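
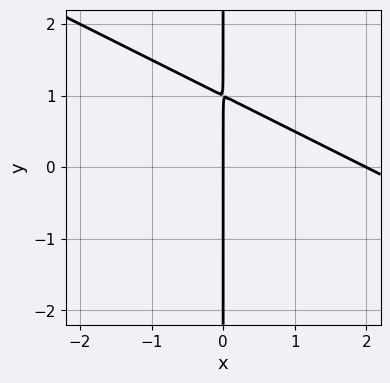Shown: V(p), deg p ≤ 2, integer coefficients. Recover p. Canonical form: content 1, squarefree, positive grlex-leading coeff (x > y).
x^2 + 2*x*y - 2*x

(a) deg p = 2. A generic line meets the curve in up to 2 points.
(b) Against the integer gridlines: the visible y-axis segment lies entirely on the curve; among the integer gridlines, it crosses the x-axis at x ∈ {0, 2}.
(c) Putting this together gives p.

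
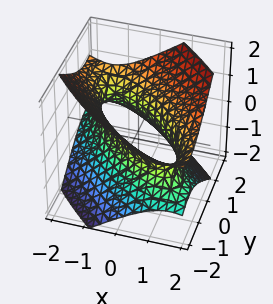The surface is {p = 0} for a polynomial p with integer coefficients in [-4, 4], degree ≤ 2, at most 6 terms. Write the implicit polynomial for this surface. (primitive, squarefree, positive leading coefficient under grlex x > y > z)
deg p = 2. A generic line meets the surface in up to 2 points.
Against the integer gridlines: it misses every integer gridline on the z-axis; among the integer gridlines, it crosses the y-axis at y ∈ {-1, 1}; the x-axis gridline crossings are at x ∈ {-1, 1}.
Matching integer coefficients to the picture gives p.

2*x^2 + 3*x*y + 2*y^2 - 3*z^2 - 2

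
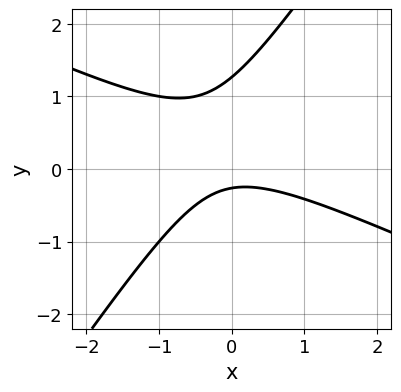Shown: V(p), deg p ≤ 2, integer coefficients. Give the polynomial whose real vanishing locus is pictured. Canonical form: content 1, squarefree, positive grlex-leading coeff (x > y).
2*x^2 + 3*x*y - 3*y^2 + 3*y + 1

First, deg p = 2. The shape is more complex than any degree-1 curve.
Then, checking where it meets the axes: it misses every integer gridline on the x-axis.
Finally, solving for integer coefficients yields p as stated.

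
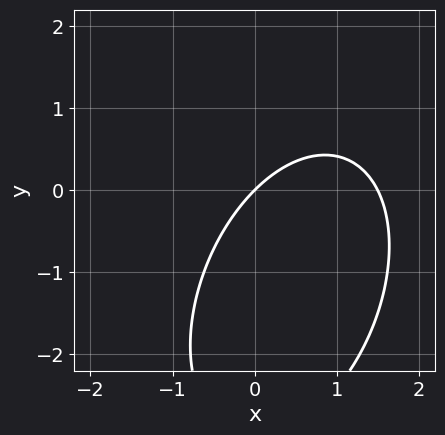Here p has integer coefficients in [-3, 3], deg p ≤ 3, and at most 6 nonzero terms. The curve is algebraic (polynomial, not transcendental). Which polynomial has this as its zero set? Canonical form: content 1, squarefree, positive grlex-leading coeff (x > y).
(a) Degree: no degree-1 curve has this shape, so deg p = 2.
(b) Against the integer gridlines: it meets the x-axis at x = 0 (among the integer gridlines); one y-axis crossing is at y = 0.
(c) These observations pin down the coefficients.

2*x^2 - x*y + y^2 - 3*x + 3*y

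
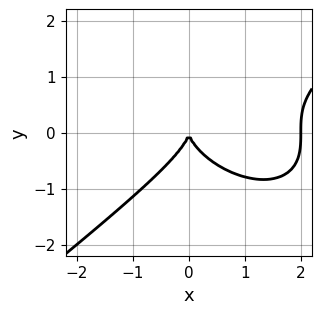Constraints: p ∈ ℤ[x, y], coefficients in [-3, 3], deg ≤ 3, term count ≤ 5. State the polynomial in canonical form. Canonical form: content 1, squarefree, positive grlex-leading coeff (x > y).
x^3 - 2*y^3 - 2*x^2

(a) Degree: no degree-2 curve has this shape, so deg p = 3.
(b) Checking where it meets the axes: the x-axis gridline crossings are at x ∈ {0, 2}; it crosses the y-axis at the gridline y = 0.
(c) The integer polynomial consistent with all of this is the stated p.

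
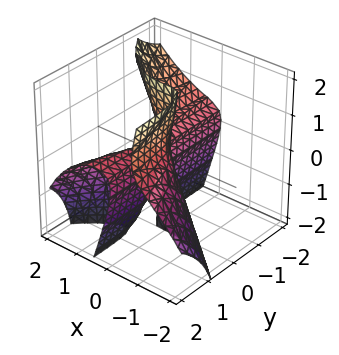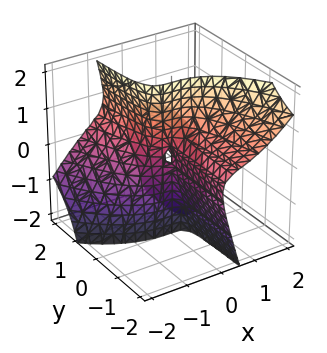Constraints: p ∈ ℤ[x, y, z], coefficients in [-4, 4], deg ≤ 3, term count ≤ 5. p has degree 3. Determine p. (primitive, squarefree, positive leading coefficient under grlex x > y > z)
2*x^3 + 3*x*y*z + y*z^2 - 2*x*y

First, the degree is 3 — the shape is more complex than any degree-2 surface.
Then, reading off the gridlines: the visible z-axis segment lies entirely on the surface; it meets the x-axis at x = 0 (among the integer gridlines); the visible y-axis segment lies entirely on the surface.
Finally, together with the visible shape, these determine p as stated.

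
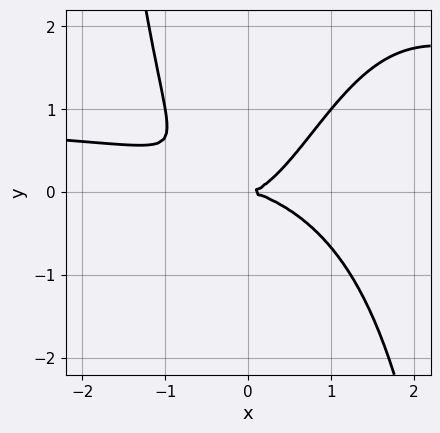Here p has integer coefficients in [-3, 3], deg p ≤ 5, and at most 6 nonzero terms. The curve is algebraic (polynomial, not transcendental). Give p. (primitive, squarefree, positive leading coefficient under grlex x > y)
The degree is 4 — the shape is more complex than any degree-3 curve.
Against the integer gridlines: it crosses the x-axis at the gridline x = 0; it crosses the y-axis at the gridline y = 0.
Matching integer coefficients to the picture gives p.

2*x^3*y - 2*x^3 - 3*x^2*y + 3*y^2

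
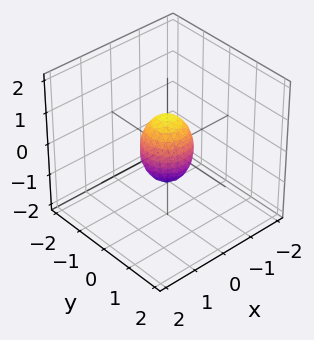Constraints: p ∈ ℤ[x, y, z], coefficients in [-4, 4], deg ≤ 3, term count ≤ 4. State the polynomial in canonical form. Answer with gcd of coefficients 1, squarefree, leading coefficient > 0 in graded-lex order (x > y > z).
(a) deg p = 2.
(b) Symmetries: the z-axis is an axis of rotation, so x and y enter only as x² + y²; mirror symmetry z ↦ −z ⇒ only even powers of z.
(c) Observable constraints: a circular section at z = 0 has radius between 0 and 1; the z-axis gridline crossings are at z ∈ {-1, 1}.
(d) Assembling these constraints gives the stated polynomial.

2*x^2 + 2*y^2 + z^2 - 1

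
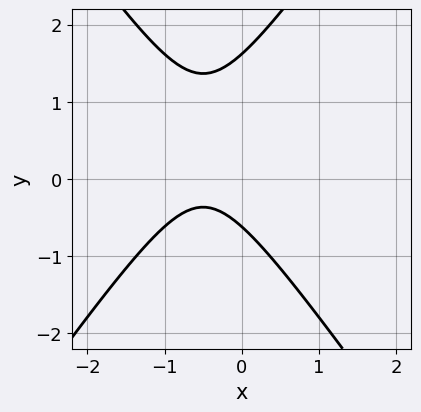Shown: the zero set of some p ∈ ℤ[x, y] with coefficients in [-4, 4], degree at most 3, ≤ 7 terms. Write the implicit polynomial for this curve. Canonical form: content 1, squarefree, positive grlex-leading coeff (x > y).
2*x^2 - y^2 + 2*x + y + 1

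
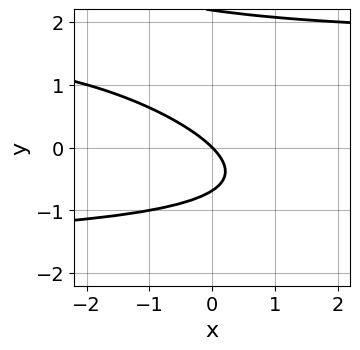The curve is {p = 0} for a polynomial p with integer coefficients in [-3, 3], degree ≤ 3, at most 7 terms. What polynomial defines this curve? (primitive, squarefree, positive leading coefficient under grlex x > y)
First, deg p = 3. The shape is more complex than any degree-2 curve.
Next, against the integer gridlines: it meets the y-axis at y = 0 (among the integer gridlines); it crosses the x-axis at the gridline x = 0.
Finally, putting this together gives p.

x*y^2 + 2*y^3 - 3*y^2 - 3*x - 3*y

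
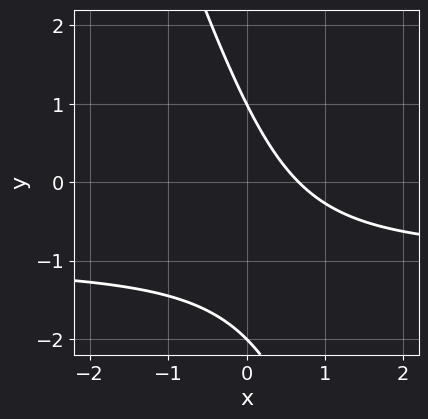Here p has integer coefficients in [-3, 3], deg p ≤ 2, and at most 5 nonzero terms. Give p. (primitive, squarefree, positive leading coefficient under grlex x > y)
(a) deg p = 2. A generic line meets the curve in up to 2 points.
(b) Reading off the gridlines: among the integer gridlines, it crosses the y-axis at y ∈ {-2, 1}.
(c) The integer polynomial consistent with all of this is the stated p.

3*x*y + y^2 + 3*x + y - 2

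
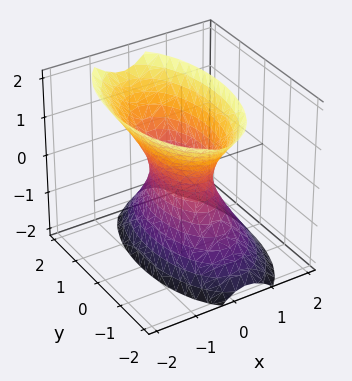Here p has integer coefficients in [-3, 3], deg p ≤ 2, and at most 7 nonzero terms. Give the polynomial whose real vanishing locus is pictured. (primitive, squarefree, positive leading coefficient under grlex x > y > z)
The degree is 2 — the shape is more complex than any degree-1 surface.
Observable constraints: the surface avoids every integer z-axis point in the box; among the integer gridlines, it crosses the y-axis at y ∈ {-1, 1}.
The integer polynomial consistent with all of this is the stated p.

3*x^2 + x*z + y^2 - z^2 - 1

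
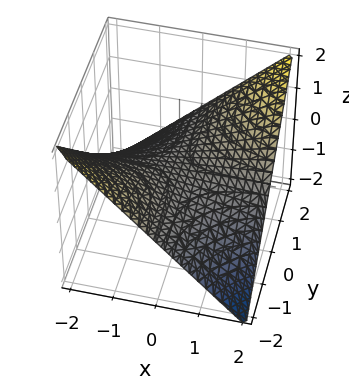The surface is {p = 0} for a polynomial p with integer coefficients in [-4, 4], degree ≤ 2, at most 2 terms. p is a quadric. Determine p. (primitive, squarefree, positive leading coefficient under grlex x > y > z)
First, deg p = 2.
Next, against the integer gridlines: every point of the y-axis in the box is on the surface; one z-axis crossing is at z = 0; every point of the x-axis in the box is on the surface.
Finally, putting this together gives p.

x*y - 2*z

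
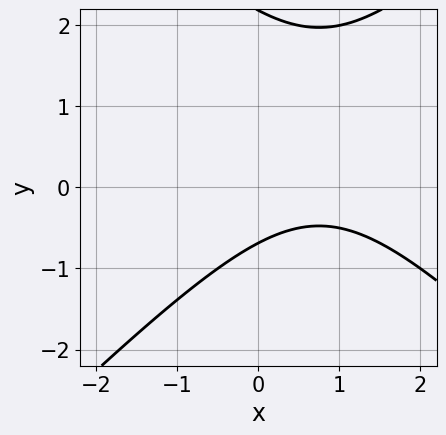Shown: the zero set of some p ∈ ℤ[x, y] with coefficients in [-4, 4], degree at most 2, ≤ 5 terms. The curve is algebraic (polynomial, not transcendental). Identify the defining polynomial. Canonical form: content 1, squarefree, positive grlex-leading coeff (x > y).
1. Degree: the shape is more complex than any degree-1 curve, so deg p = 2.
2. Reading off the gridlines: the curve avoids every integer x-axis point in the box.
3. Solving for integer coefficients yields p as stated.

2*x^2 - 2*y^2 - 3*x + 3*y + 3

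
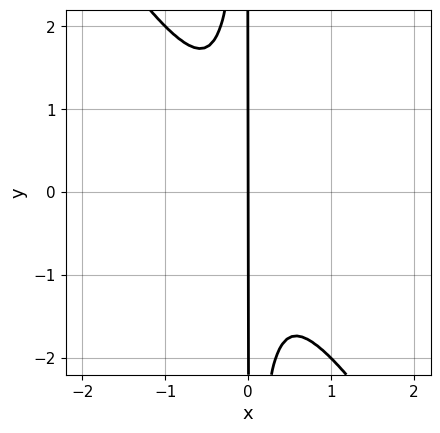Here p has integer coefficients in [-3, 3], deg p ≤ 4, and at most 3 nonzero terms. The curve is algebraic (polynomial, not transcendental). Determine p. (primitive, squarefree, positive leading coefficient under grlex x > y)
3*x^3 + 2*x^2*y + x

First, deg p = 3. A generic line meets the curve in up to 3 points.
Then, checking where it meets the axes: every point of the y-axis in the box is on the curve; it meets the x-axis at x = 0 (among the integer gridlines).
Finally, assembling these constraints gives the stated polynomial.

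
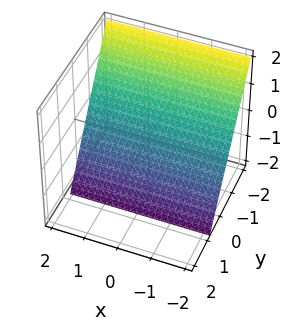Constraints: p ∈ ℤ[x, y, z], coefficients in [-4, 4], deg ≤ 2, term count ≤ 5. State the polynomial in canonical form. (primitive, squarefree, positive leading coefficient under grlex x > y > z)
3*y + 2*z + 2

(a) Degree: every cross-section is a straight line — this is a plane, so deg p = 1.
(b) Against the integer gridlines: one z-axis crossing is at z = -1; the surface avoids every integer x-axis point in the box.
(c) Putting this together gives p.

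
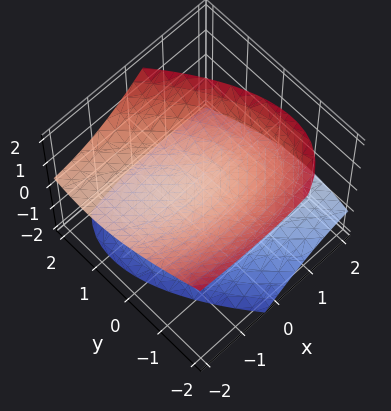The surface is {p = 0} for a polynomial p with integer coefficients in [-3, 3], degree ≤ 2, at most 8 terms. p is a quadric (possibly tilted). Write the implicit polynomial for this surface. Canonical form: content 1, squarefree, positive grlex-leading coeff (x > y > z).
1. There are 2 components. Treating them together as one polynomial.
2. Degree: a generic line meets the surface in up to 2 points, so deg p = 2.
3. From the axis intercepts and sections: no y-intercept at any integer in the box; no x-intercept at any integer in the box.
4. Fitting integer coefficients to these (and the overall shape) gives p.

x^2 + 2*x*y + 3*x*z + 2*y^2 - 3*z^2 + 1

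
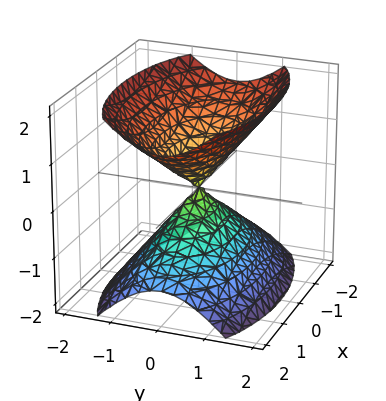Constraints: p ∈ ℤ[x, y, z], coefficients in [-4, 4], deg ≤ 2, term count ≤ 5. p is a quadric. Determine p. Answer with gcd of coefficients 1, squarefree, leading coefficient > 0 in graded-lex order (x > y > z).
I count 2 distinct pieces.
The degree is 2 — a double cone through the origin; a quadric.
Symmetries: the y ↦ −y reflection is a symmetry, so y appears only in even powers; mirror symmetry z ↦ −z ⇒ only even powers of z; mirror symmetry x ↦ −x ⇒ only even powers of x.
From the visible intercepts: it crosses the y-axis at the gridline y = 0; it meets the x-axis at x = 0 (among the integer gridlines); one z-axis crossing is at z = 0.
Solving for integer coefficients yields p as stated.

x^2 + 3*y^2 - 2*z^2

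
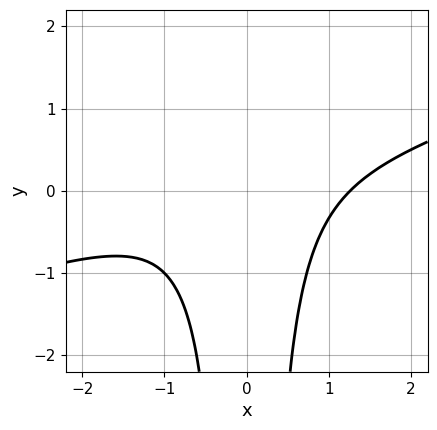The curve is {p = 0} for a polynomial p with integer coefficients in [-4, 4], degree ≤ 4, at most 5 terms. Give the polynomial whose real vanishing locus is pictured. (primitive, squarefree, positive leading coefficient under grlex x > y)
x^3 - 3*x^2*y - 2

First, degree: a generic line meets the curve in up to 3 points, so deg p = 3.
Next, reading off the gridlines: it misses every integer gridline on the y-axis.
Finally, matching integer coefficients to the picture gives p.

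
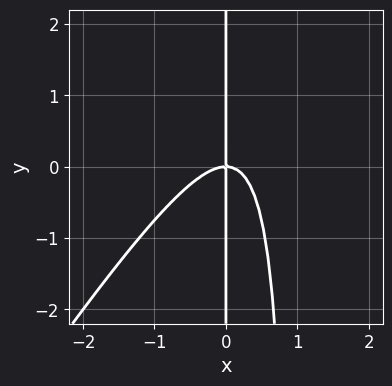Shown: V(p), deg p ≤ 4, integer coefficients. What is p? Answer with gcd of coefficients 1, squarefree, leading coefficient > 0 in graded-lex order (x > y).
3*x^3 - 2*x^2*y + 2*x*y

1. Degree: no degree-2 curve has this shape, so deg p = 3.
2. Against the integer gridlines: every point of the y-axis in the box is on the curve; it meets the x-axis at x = 0 (among the integer gridlines).
3. These observations pin down the coefficients.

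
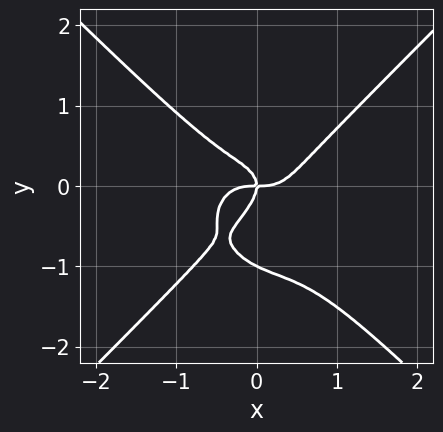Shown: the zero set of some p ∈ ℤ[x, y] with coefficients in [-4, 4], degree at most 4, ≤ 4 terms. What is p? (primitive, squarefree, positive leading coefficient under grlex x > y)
(a) Degree: a generic line meets the curve in up to 4 points, so deg p = 4.
(b) Observable constraints: the y-axis gridline crossings are at y ∈ {-1, 0}; it crosses the x-axis at the gridline x = 0.
(c) Together with the visible shape, these determine p as stated.

2*x^4 - 2*y^4 - 2*y^3 - x*y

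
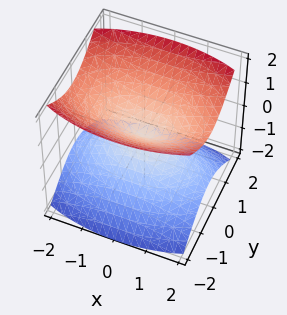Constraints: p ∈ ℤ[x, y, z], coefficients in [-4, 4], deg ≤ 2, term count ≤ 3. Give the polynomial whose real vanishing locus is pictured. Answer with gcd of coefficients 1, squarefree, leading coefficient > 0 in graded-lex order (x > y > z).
x^2 + 3*y^2 - 3*z^2

First, there are 2 components.
Then, the degree is 2 — two nappes meeting at a single point; a quadric.
Then, symmetries: the y ↦ −y reflection is a symmetry, so y appears only in even powers; the x ↦ −x reflection is a symmetry, so x appears only in even powers; the z ↦ −z reflection is a symmetry, so z appears only in even powers.
Next, reading off the gridlines: one z-axis crossing is at z = 0; it meets the y-axis at y = 0 (among the integer gridlines); it meets the x-axis at x = 0 (among the integer gridlines).
Finally, the integer polynomial consistent with all of this is the stated p.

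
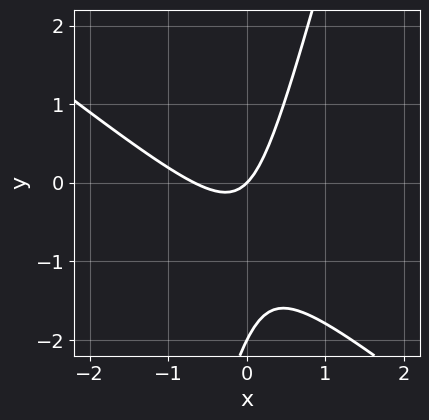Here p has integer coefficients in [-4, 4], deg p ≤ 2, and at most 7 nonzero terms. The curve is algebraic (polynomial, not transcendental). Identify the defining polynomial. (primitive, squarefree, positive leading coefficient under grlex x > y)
3*x^2 + 3*x*y - y^2 + 2*x - 2*y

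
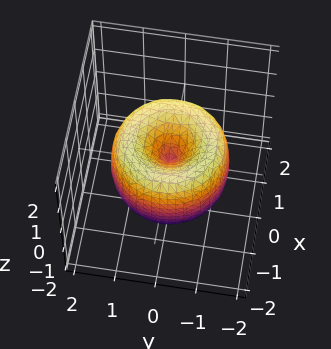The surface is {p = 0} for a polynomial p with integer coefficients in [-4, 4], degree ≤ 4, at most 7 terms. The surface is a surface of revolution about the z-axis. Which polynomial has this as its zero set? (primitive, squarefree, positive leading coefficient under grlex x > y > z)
x^4 + 2*x^2*y^2 + y^4 - 2*x^2 - 2*y^2 + z^2

The degree is 4 — a generic line meets the surface in up to 4 points.
Symmetry: the z-axis is an axis of rotation, so x and y enter only as x² + y².
From the axis intercepts and sections: it meets the z-axis at z = 0 (among the integer gridlines); a circular section at z = 1 has radius exactly 1; it meets the x-axis at x = 0 (among the integer gridlines); it crosses the y-axis at the gridline y = 0.
These observations pin down the coefficients.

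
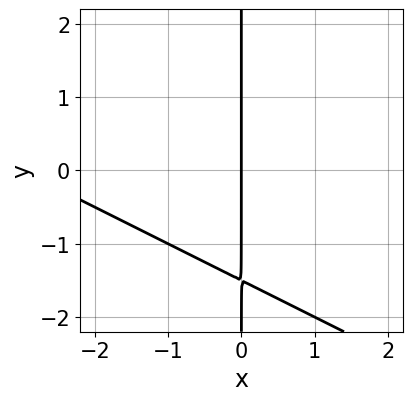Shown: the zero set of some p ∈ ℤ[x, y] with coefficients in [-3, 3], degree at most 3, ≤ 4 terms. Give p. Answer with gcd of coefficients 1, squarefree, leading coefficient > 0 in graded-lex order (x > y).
deg p = 2.
Against the integer gridlines: one x-axis crossing is at x = 0; every point of the y-axis in the box is on the curve.
Putting this together gives p.

x^2 + 2*x*y + 3*x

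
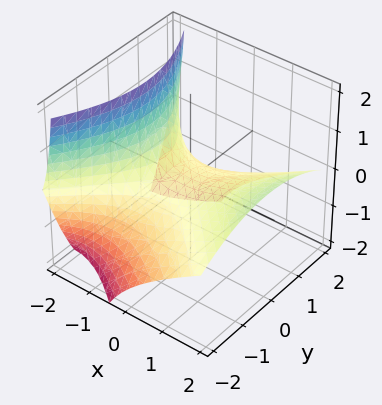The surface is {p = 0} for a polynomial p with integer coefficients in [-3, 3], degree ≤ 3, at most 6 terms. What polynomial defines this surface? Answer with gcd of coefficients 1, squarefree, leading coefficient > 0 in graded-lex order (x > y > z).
x^2 - 2*x*z - y^2 - 3*z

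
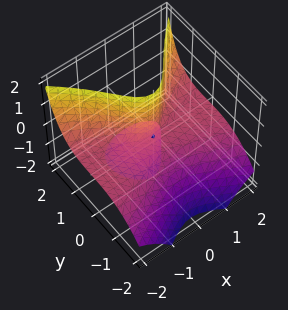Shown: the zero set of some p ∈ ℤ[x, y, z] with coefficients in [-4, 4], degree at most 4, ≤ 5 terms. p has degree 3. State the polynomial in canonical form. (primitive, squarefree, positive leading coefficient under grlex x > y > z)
3*x^2*z - 2*y^3 - 3*y*z

(a) deg p = 3.
(b) From the visible intercepts: it crosses the y-axis at the gridline y = 0; every point of the z-axis in the box is on the surface.
(c) The integer polynomial consistent with all of this is the stated p.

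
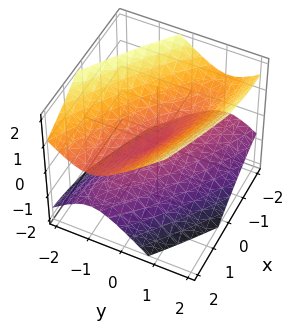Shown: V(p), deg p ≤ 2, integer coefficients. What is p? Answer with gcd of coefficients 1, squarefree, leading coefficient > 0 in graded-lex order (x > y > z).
(a) The picture has 2 separate pieces. They look like related sheets of one shape, so recover p as a whole.
(b) Degree: the shape is more complex than any degree-1 surface, so deg p = 2.
(c) Reading off the gridlines: it meets the z-axis at z = 0 (among the integer gridlines); it crosses the y-axis at the gridline y = 0.
(d) Fitting integer coefficients to these (and the overall shape) gives p.

x^2 + 3*x*y - x*z + 3*y^2 - 3*z^2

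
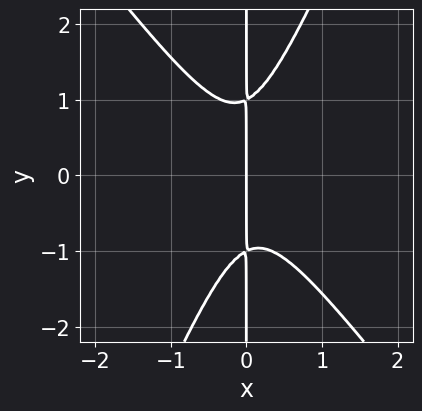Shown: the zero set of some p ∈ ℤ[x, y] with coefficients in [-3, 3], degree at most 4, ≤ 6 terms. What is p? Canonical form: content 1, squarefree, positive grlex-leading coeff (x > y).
3*x^3 + x^2*y - x*y^2 + x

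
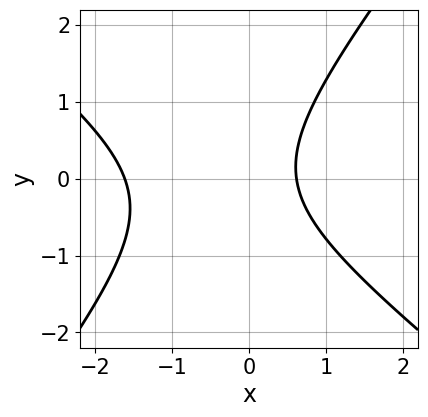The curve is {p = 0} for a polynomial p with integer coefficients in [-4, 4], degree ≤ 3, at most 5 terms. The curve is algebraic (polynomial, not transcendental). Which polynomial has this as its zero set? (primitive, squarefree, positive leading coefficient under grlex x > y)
2*x^2 + x*y - 2*y^2 + 2*x - 2

The degree is 2 — a generic line meets the curve in up to 2 points.
Checking where it meets the axes: the curve avoids every integer y-axis point in the box.
Fitting integer coefficients to these (and the overall shape) gives p.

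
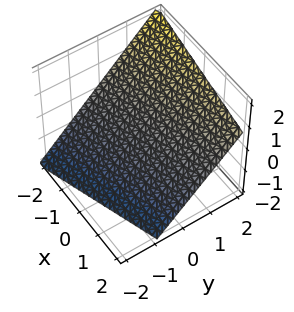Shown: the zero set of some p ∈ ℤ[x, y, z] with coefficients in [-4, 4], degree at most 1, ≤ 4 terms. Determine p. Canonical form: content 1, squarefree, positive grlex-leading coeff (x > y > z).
x - 3*y + 3*z + 2

1. deg p = 1.
2. Checking where it meets the axes: it meets the x-axis at x = -2 (among the integer gridlines).
3. Solving for integer coefficients yields p as stated.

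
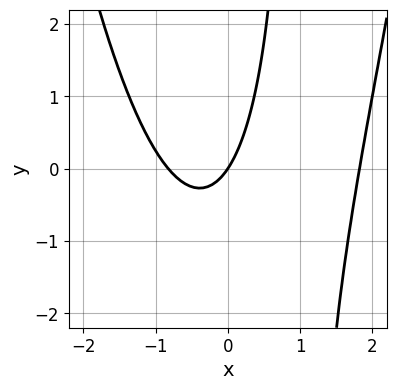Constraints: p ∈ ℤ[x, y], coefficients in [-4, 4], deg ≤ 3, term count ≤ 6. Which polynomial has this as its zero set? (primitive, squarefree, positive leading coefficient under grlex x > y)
(a) deg p = 3.
(b) From the axis intercepts and sections: one x-axis crossing is at x = 0; it meets the y-axis at y = 0 (among the integer gridlines).
(c) Assembling these constraints gives the stated polynomial.

2*x^3 - 2*x^2 - 2*x*y - 3*x + 2*y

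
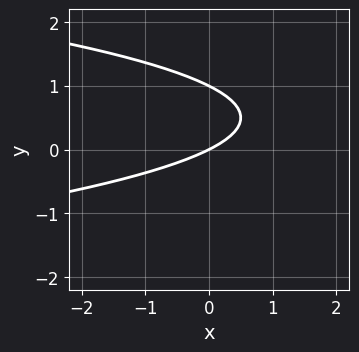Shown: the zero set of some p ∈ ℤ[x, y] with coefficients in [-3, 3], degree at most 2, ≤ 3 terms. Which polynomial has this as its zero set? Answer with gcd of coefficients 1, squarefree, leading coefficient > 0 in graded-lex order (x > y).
2*y^2 + x - 2*y

First, deg p = 2.
Next, observable constraints: the y-axis gridline crossings are at y ∈ {0, 1}; it crosses the x-axis at the gridline x = 0.
Finally, assembling these constraints gives the stated polynomial.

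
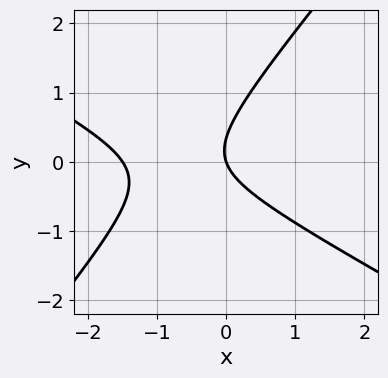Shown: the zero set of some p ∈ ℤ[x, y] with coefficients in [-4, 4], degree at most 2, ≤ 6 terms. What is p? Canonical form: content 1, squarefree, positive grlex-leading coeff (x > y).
2*x^2 + 2*x*y - 3*y^2 + 3*x + y

deg p = 2. A generic line meets the curve in up to 2 points.
Against the integer gridlines: one y-axis crossing is at y = 0; it meets the x-axis at x = 0 (among the integer gridlines).
Matching integer coefficients to the picture gives p.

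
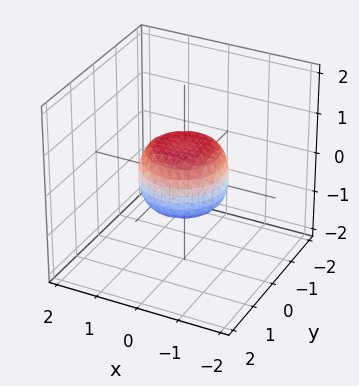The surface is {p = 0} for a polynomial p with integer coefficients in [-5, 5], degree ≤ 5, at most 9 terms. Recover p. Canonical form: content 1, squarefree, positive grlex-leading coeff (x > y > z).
2*x^4 + 4*x^2*y^2 + 2*y^4 - x^2 - y^2 + 2*z^2 - 1

1. Degree: the shape is more complex than any degree-3 surface, so deg p = 4.
2. Symmetries: the z-axis is an axis of rotation, so x and y enter only as x² + y².
3. Against the integer gridlines: the y-axis gridline crossings are at y ∈ {-1, 1}; a circular section at z = 0 has radius exactly 1.
4. Fitting integer coefficients to these (and the overall shape) gives p.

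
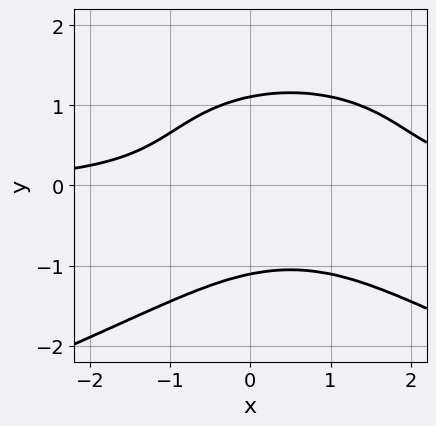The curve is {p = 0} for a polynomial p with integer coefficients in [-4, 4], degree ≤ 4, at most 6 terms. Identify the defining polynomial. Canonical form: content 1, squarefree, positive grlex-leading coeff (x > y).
First, deg p = 4. A generic line meets the curve in up to 4 points.
Then, checking where it meets the axes: no x-intercept at any integer in the box.
Finally, the integer polynomial consistent with all of this is the stated p.

2*y^4 + 2*x^2*y - 2*x*y - 3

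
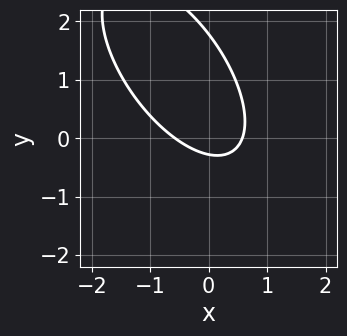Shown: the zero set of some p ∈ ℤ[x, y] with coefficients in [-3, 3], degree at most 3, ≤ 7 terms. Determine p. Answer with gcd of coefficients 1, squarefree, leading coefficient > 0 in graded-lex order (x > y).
1. deg p = 2. No degree-1 curve has this shape.
2. Matching integer coefficients to the picture gives p.

3*x^2 + 3*x*y + 2*y^2 - 3*y - 1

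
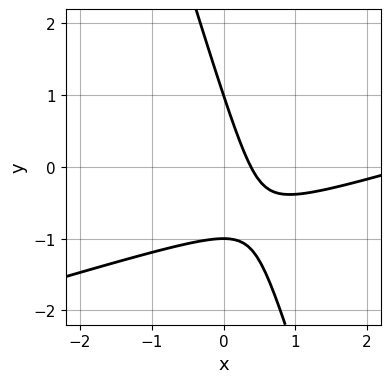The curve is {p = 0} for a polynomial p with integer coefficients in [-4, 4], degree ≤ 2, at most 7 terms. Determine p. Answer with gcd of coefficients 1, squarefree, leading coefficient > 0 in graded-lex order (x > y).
First, deg p = 2. The shape is more complex than any degree-1 curve.
Then, from the visible intercepts: among the integer gridlines, it crosses the y-axis at y ∈ {-1, 1}.
Finally, fitting integer coefficients to these (and the overall shape) gives p.

x^2 - 3*x*y - y^2 - 3*x + 1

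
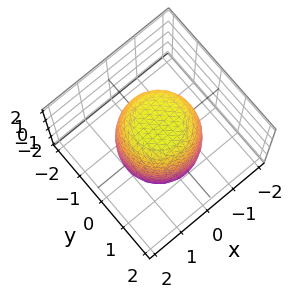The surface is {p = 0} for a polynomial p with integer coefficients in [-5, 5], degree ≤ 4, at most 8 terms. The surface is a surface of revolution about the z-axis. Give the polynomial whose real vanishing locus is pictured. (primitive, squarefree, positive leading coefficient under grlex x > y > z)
2*x^4 + 4*x^2*y^2 + 2*y^4 - x^2 - y^2 + z^2 - 3

1. deg p = 4. A generic line meets the surface in up to 4 points.
2. Symmetries: rotational symmetry about the z-axis ⇒ p depends on x, y only through x² + y².
3. Observable constraints: a circular section at z = 1 has radius between 1 and 2.
4. Together with the visible shape, these determine p as stated.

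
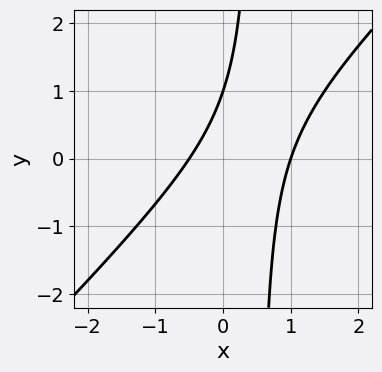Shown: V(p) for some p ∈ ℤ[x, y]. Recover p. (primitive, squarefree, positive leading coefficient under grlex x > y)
2*x^2 - 2*x*y - x + y - 1

First, the degree is 2 — the shape is more complex than any degree-1 curve.
Then, from the visible intercepts: one y-axis crossing is at y = 1; it meets the x-axis at x = 1 (among the integer gridlines).
Finally, the integer polynomial consistent with all of this is the stated p.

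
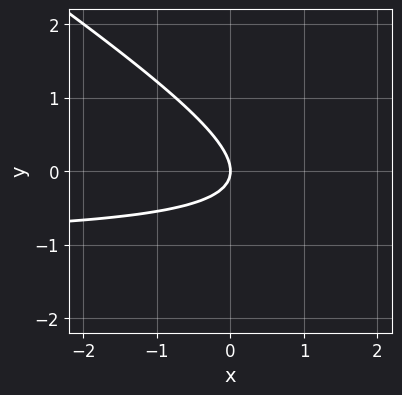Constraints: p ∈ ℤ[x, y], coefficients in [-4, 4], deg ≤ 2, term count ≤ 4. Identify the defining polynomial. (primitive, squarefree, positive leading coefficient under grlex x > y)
(a) Degree: a generic line meets the curve in up to 2 points, so deg p = 2.
(b) Observable constraints: one y-axis crossing is at y = 0; it meets the x-axis at x = 0 (among the integer gridlines).
(c) Assembling these constraints gives the stated polynomial.

2*x*y + 3*y^2 + 2*x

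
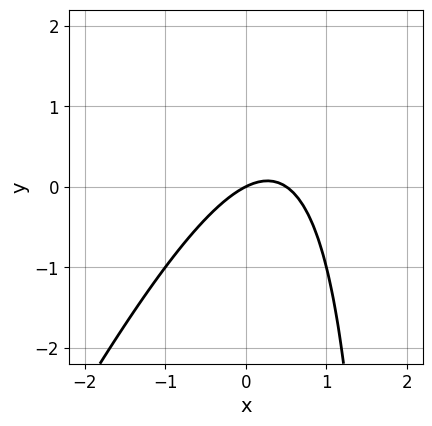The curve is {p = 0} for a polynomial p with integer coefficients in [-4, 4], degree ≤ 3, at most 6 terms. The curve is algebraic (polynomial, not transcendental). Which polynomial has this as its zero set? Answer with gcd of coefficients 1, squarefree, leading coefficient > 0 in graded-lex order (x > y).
The degree is 2 — no degree-1 curve has this shape.
Checking where it meets the axes: it crosses the x-axis at the gridline x = 0; it meets the y-axis at y = 0 (among the integer gridlines).
Together with the visible shape, these determine p as stated.

2*x^2 - x*y - x + 2*y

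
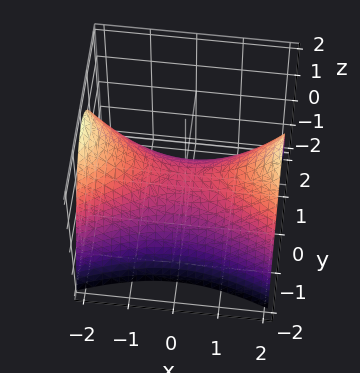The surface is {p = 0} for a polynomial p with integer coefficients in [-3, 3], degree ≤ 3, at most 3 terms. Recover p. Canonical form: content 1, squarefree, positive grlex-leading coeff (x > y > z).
x^2 - 3*y^2 - 3*z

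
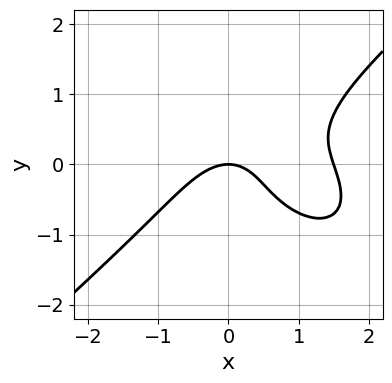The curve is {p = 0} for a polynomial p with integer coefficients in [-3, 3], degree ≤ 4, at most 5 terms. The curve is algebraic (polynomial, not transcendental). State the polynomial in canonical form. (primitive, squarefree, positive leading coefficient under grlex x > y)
2*x^3 - 3*y^3 - 3*x^2 + 3*x*y - 3*y

Degree: the shape is more complex than any degree-2 curve, so deg p = 3.
From the visible intercepts: it crosses the y-axis at the gridline y = 0; one x-axis crossing is at x = 0.
Fitting integer coefficients to these (and the overall shape) gives p.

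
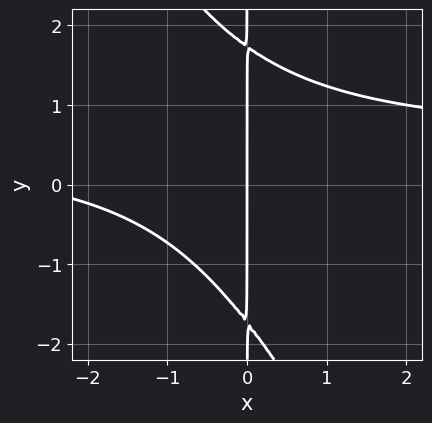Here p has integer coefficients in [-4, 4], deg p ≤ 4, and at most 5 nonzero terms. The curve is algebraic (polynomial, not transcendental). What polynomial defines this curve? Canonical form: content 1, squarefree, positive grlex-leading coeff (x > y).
2*x^2*y + x*y^2 - x^2 - 3*x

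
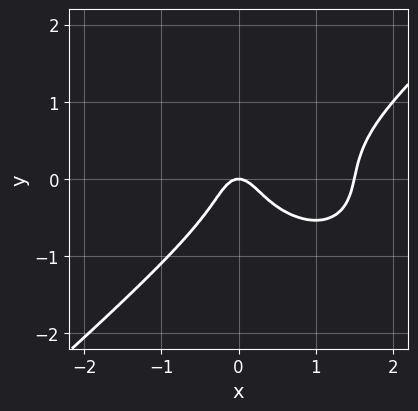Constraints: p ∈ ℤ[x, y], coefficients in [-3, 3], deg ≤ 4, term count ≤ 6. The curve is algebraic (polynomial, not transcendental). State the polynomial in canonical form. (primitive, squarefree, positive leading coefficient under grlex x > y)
2*x^3 - 3*y^3 - 3*x^2 - y

First, the degree is 3 — no degree-2 curve has this shape.
Then, checking where it meets the axes: it crosses the x-axis at the gridline x = 0; one y-axis crossing is at y = 0.
Finally, assembling these constraints gives the stated polynomial.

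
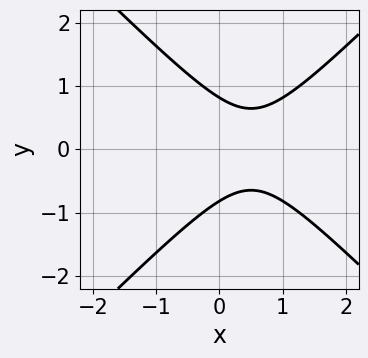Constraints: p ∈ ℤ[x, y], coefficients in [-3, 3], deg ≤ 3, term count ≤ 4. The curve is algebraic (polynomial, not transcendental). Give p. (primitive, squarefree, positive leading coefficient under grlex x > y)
1. Degree: the shape is more complex than any degree-1 curve, so deg p = 2.
2. Symmetries: the y ↦ −y reflection is a symmetry, so y appears only in even powers.
3. Reading off the gridlines: no x-intercept at any integer in the box.
4. Assembling these constraints gives the stated polynomial.

3*x^2 - 3*y^2 - 3*x + 2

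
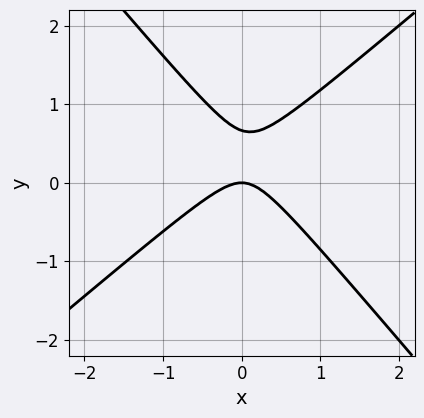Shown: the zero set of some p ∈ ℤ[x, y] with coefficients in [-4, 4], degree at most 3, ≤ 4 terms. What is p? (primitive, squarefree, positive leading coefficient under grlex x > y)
3*x^2 - x*y - 3*y^2 + 2*y

(a) deg p = 2.
(b) Against the integer gridlines: it meets the y-axis at y = 0 (among the integer gridlines); one x-axis crossing is at x = 0.
(c) Solving for integer coefficients yields p as stated.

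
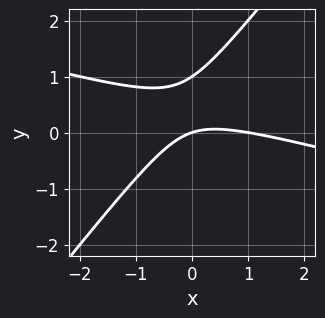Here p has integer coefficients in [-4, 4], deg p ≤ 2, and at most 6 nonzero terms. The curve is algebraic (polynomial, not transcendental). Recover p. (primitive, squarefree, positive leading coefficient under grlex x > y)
(a) deg p = 2. A generic line meets the curve in up to 2 points.
(b) Checking where it meets the axes: among the integer gridlines, it crosses the x-axis at x ∈ {0, 1}; the y-axis gridline crossings are at y ∈ {0, 1}.
(c) The integer polynomial consistent with all of this is the stated p.

x^2 + 3*x*y - 3*y^2 - x + 3*y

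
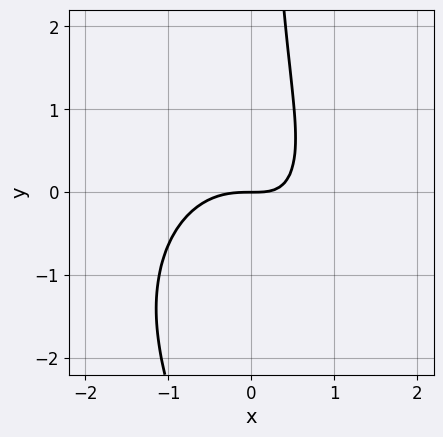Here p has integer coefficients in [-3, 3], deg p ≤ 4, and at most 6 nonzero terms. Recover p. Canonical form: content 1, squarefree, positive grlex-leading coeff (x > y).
deg p = 3. No degree-2 curve has this shape.
Observable constraints: it crosses the y-axis at the gridline y = 0; it meets the x-axis at x = 0 (among the integer gridlines).
These observations pin down the coefficients.

3*x^3 + 2*x*y^2 + 3*x*y - 3*y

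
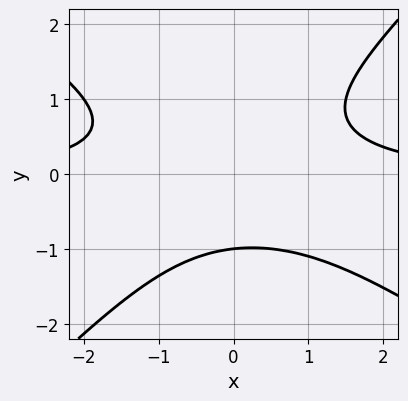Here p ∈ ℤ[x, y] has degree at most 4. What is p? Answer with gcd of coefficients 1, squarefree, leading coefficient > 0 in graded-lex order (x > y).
(a) Degree: a generic line meets the curve in up to 3 points, so deg p = 3.
(b) Checking where it meets the axes: it crosses the y-axis at the gridline y = -1; no x-intercept at any integer in the box.
(c) Putting this together gives p.

2*x^2*y + x*y^2 - 3*y^3 - 3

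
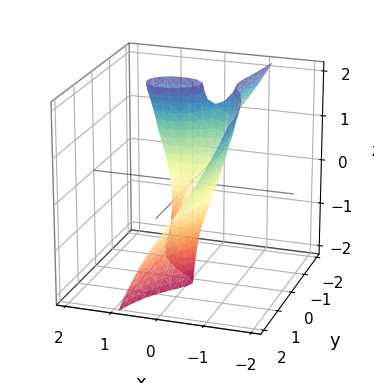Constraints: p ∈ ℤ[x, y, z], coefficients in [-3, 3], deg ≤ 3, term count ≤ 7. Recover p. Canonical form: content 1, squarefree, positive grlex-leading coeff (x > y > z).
(a) Degree: no degree-2 surface has this shape, so deg p = 3.
(b) From the visible intercepts: it meets the x-axis at x = 0 (among the integer gridlines); one y-axis crossing is at y = 0; every point of the z-axis in the box is on the surface.
(c) Solving for integer coefficients yields p as stated.

2*x^3 + 3*x*y^2 + 2*y^2*z - x*z + 2*y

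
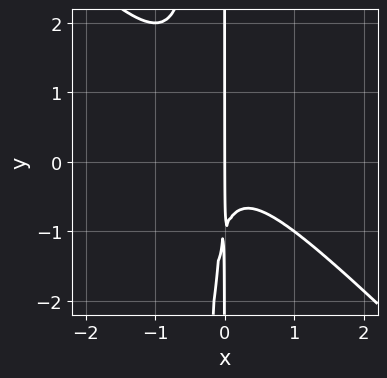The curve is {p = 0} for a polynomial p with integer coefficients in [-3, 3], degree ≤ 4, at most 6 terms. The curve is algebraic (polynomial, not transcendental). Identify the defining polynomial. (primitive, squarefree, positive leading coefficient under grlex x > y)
3*x^3 + 3*x^2*y + x*y + x

First, deg p = 3. A generic line meets the curve in up to 3 points.
Next, against the integer gridlines: the visible y-axis segment lies entirely on the curve; one x-axis crossing is at x = 0.
Finally, solving for integer coefficients yields p as stated.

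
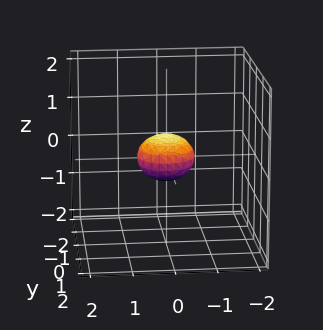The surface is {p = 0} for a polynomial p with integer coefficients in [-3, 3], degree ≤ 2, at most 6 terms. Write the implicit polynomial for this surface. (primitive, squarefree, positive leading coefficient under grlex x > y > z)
2*x^2 + 2*y^2 + 3*z^2 - 1

First, the degree is 2 — a closed, bounded, convex surface; a quadric.
Next, symmetries: the z ↦ −z reflection is a symmetry, so z appears only in even powers; the z-axis is an axis of rotation, so x and y enter only as x² + y².
Next, from the visible intercepts: a circular section at z = 0 has radius between 0 and 1.
Finally, matching integer coefficients to the picture gives p.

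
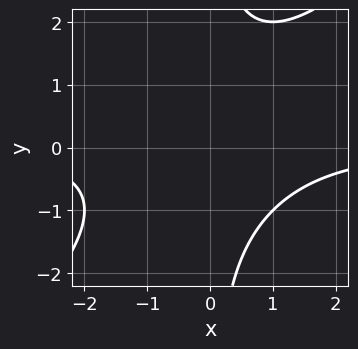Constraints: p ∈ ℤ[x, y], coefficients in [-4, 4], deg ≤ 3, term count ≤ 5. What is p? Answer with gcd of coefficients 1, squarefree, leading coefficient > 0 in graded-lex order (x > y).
First, the degree is 3 — no degree-2 curve has this shape.
Then, from the axis intercepts and sections: it misses every integer gridline on the x-axis; no y-intercept at any integer in the box.
Finally, these observations pin down the coefficients.

x^2*y - x*y^2 + 2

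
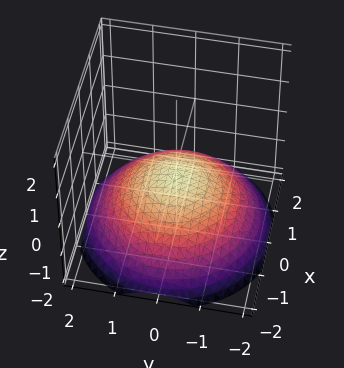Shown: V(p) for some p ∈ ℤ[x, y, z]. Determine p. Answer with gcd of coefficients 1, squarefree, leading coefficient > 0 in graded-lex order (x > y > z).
1. deg p = 2. A generic line meets the surface in up to 2 points.
2. By symmetry, the z-axis is an axis of rotation, so x and y enter only as x² + y².
3. Against the integer gridlines: a circular section at z = -1 has radius between 1 and 2; no x-intercept at any integer in the box; it misses every integer gridline on the y-axis.
4. Together with the visible shape, these determine p as stated.

x^2 + y^2 + 3*z + 1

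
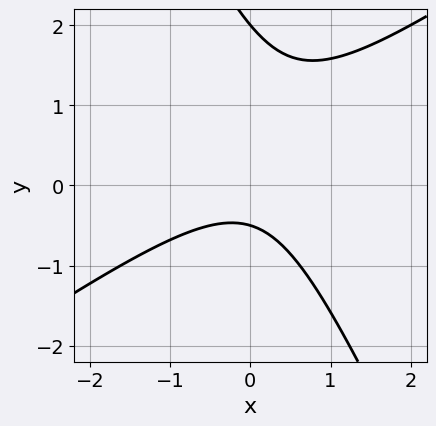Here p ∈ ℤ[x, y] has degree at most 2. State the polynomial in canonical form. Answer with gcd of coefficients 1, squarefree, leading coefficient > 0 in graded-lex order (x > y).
(a) The degree is 2 — a generic line meets the curve in up to 2 points.
(b) From the visible intercepts: it misses every integer gridline on the x-axis; it meets the y-axis at y = 2 (among the integer gridlines).
(c) The integer polynomial consistent with all of this is the stated p.

3*x^2 - 3*x*y - 2*y^2 + 3*y + 2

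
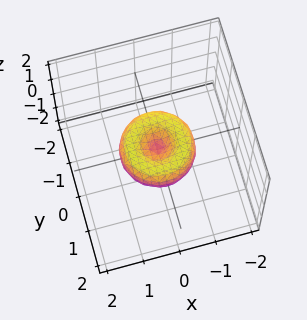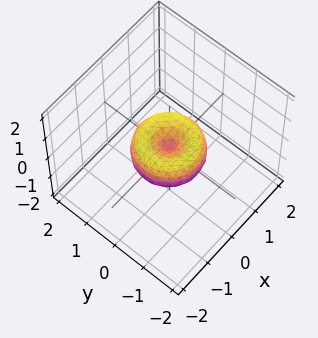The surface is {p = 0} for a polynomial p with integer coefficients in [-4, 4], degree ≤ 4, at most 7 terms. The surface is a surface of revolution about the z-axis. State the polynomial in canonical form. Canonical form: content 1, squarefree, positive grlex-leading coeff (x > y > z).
The degree is 4 — a generic line meets the surface in up to 4 points.
Symmetries: the z-axis is an axis of rotation, so x and y enter only as x² + y².
From the visible intercepts: the x-axis gridline crossings are at x ∈ {-1, 0, 1}; it crosses the z-axis at the gridline z = 0; the y-axis gridline crossings are at y ∈ {-1, 0, 1}; a circular section at z = 0 has radius exactly 1.
Fitting integer coefficients to these (and the overall shape) gives p.

x^4 + 2*x^2*y^2 + y^4 - x^2 - y^2 + z^2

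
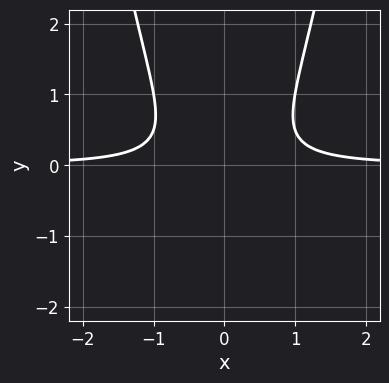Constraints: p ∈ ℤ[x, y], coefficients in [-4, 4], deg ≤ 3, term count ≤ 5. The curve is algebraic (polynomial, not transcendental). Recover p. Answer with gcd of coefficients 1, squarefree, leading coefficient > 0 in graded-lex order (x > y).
3*x^2*y - 2*y^2 - 1

Degree: a generic line meets the curve in up to 3 points, so deg p = 3.
Symmetries: it's symmetric under x → −x, forcing even powers of x.
Checking where it meets the axes: the curve avoids every integer y-axis point in the box; it misses every integer gridline on the x-axis.
Solving for integer coefficients yields p as stated.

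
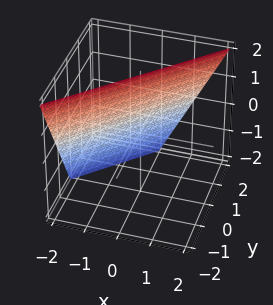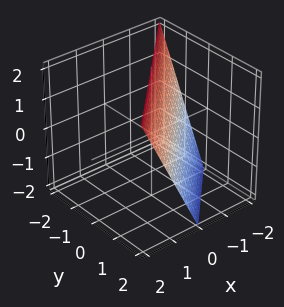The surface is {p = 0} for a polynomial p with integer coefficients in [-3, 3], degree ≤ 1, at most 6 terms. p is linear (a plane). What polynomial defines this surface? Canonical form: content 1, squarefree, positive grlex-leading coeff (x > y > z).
1. The degree is 1 — the surface is flat (a plane).
2. Reading off the gridlines: it meets the z-axis at z = 2 (among the integer gridlines); it crosses the y-axis at the gridline y = 1; it meets the x-axis at x = -1 (among the integer gridlines).
3. Together with the visible shape, these determine p as stated.

2*x - 2*y - z + 2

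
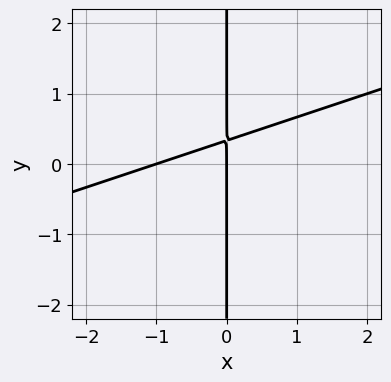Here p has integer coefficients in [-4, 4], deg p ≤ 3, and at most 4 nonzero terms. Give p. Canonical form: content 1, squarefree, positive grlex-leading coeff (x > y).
x^2 - 3*x*y + x

1. The degree is 2 — a generic line meets the curve in up to 2 points.
2. From the axis intercepts and sections: the x-axis gridline crossings are at x ∈ {-1, 0}; every point of the y-axis in the box is on the curve.
3. These observations pin down the coefficients.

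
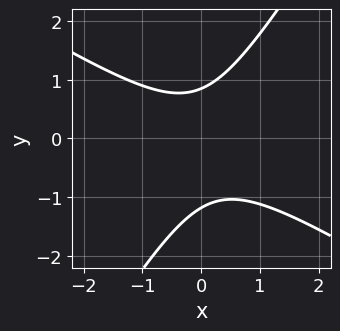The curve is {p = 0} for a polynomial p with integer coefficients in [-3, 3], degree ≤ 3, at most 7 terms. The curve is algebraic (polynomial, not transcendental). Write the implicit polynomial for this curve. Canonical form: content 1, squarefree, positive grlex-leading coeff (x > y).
(a) The degree is 2 — no degree-1 curve has this shape.
(b) Reading off the gridlines: it misses every integer gridline on the x-axis.
(c) These observations pin down the coefficients.

3*x^2 + 3*x*y - 3*y^2 - y + 3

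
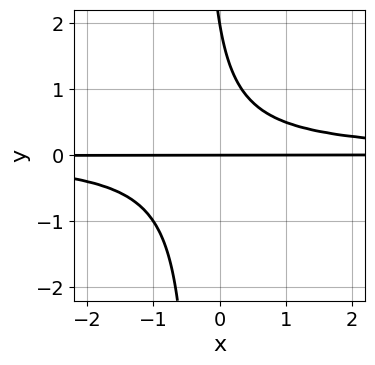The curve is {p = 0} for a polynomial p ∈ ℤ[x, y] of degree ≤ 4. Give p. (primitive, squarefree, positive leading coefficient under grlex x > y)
3*x*y^2 + y^2 - 2*y

(a) deg p = 3. No degree-2 curve has this shape.
(b) From the axis intercepts and sections: every point of the x-axis in the box is on the curve; the y-axis gridline crossings are at y ∈ {0, 2}.
(c) Solving for integer coefficients yields p as stated.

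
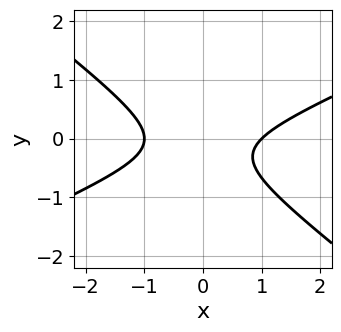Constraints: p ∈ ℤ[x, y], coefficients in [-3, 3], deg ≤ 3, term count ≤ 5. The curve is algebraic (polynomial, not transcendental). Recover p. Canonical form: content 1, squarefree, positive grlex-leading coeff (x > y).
deg p = 2.
From the visible intercepts: the x-axis gridline crossings are at x ∈ {-1, 1}; the curve avoids every integer y-axis point in the box.
Together with the visible shape, these determine p as stated.

x^2 - x*y - 3*y^2 - y - 1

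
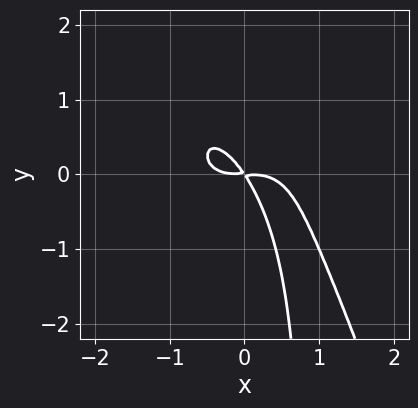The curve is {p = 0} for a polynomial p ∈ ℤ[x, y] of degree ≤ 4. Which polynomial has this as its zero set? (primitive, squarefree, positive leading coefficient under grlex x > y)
3*x^4 - 2*x*y^2 + 3*x*y + 2*y^2

deg p = 4. The shape is more complex than any degree-3 curve.
Matching integer coefficients to the picture gives p.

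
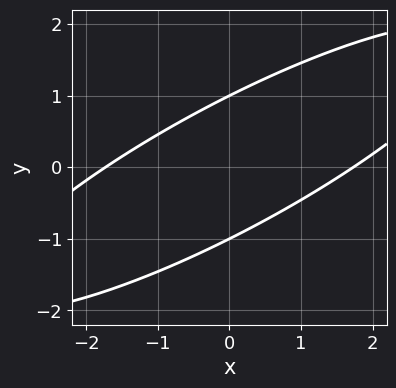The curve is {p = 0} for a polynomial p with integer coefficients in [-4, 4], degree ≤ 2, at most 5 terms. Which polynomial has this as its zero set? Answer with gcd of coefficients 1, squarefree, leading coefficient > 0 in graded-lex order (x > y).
x^2 - 3*x*y + 3*y^2 - 3

First, degree: a generic line meets the curve in up to 2 points, so deg p = 2.
Next, observable constraints: among the integer gridlines, it crosses the y-axis at y ∈ {-1, 1}.
Finally, solving for integer coefficients yields p as stated.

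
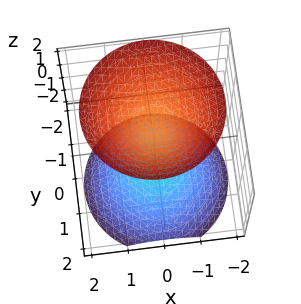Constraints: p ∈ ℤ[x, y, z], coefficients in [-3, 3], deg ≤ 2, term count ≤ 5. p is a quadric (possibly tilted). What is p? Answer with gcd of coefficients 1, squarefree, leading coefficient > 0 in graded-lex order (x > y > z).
(a) There are 2 components. They look like related sheets of one shape, so recover p as a whole.
(b) The degree is 2 — a generic line meets the surface in up to 2 points.
(c) From the axis intercepts and sections: no y-intercept at any integer in the box; the z-axis gridline crossings are at z ∈ {-1, 1}; it misses every integer gridline on the x-axis.
(d) Together with the visible shape, these determine p as stated.

3*x^2 + 3*y^2 + y*z - 3*z^2 + 3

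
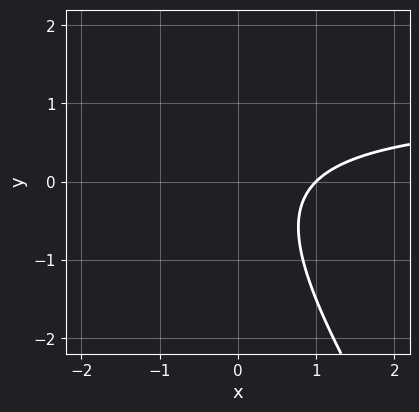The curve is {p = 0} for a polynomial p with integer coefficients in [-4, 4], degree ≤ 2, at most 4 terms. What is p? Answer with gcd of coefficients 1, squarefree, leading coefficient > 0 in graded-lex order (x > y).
3*x*y + 2*y^2 - 3*x + 3

(a) deg p = 2.
(b) From the axis intercepts and sections: the curve avoids every integer y-axis point in the box; one x-axis crossing is at x = 1.
(c) Putting this together gives p.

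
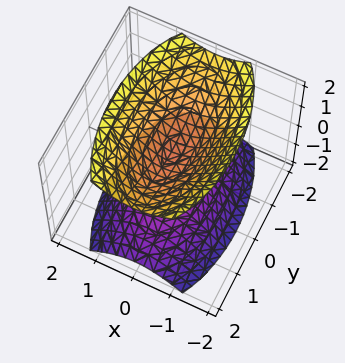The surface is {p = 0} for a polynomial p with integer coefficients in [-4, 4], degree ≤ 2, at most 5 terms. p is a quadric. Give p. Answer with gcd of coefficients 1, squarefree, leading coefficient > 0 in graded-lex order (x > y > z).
3*x^2 + y^2 - 2*z^2 + 1

First, I count 2 distinct pieces. They look like related sheets of one shape, so recover p as a whole.
Next, degree: two separate bowl-shaped sheets opening away from each other; a quadric, so deg p = 2.
Next, symmetries: it's symmetric under z → −z, forcing even powers of z; the y ↦ −y reflection is a symmetry, so y appears only in even powers; it's symmetric under x → −x, forcing even powers of x.
Next, reading off the gridlines: the surface avoids every integer y-axis point in the box; it misses every integer gridline on the x-axis.
Finally, these observations pin down the coefficients.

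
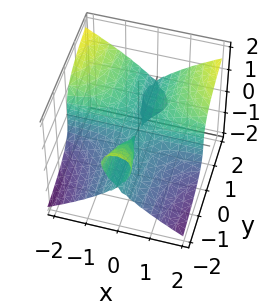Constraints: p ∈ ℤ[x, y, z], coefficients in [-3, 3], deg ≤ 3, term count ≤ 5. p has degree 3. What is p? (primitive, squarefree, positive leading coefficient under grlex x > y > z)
3*x^2*y - 2*y*z^2 - 3*z^3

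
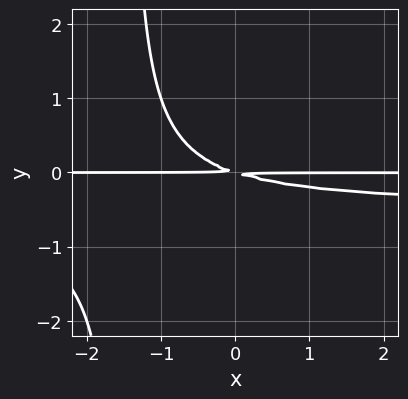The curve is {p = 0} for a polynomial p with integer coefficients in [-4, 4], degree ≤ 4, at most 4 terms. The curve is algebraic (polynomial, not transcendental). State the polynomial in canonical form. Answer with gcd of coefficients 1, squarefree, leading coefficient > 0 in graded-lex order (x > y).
(a) deg p = 3.
(b) Observable constraints: the visible x-axis segment lies entirely on the curve.
(c) Fitting integer coefficients to these (and the overall shape) gives p.

2*x*y^2 + x*y + 3*y^2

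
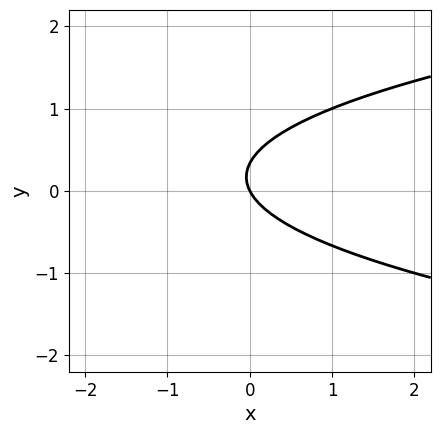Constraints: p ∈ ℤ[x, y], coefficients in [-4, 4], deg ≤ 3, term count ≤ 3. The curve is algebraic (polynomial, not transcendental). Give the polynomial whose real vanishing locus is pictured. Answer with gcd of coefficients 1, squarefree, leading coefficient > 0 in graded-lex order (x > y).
First, the degree is 2 — the shape is more complex than any degree-1 curve.
Then, from the axis intercepts and sections: it meets the y-axis at y = 0 (among the integer gridlines); it meets the x-axis at x = 0 (among the integer gridlines).
Finally, together with the visible shape, these determine p as stated.

3*y^2 - 2*x - y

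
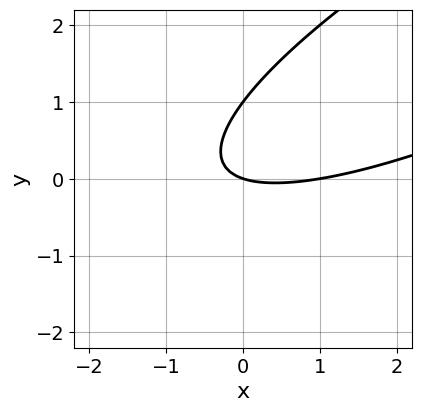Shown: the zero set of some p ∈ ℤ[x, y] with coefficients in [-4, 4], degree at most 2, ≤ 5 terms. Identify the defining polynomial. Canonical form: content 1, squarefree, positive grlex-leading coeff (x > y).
The degree is 2 — the shape is more complex than any degree-1 curve.
Against the integer gridlines: the x-axis gridline crossings are at x ∈ {0, 1}; the y-axis gridline crossings are at y ∈ {0, 1}.
Assembling these constraints gives the stated polynomial.

x^2 - 3*x*y + 3*y^2 - x - 3*y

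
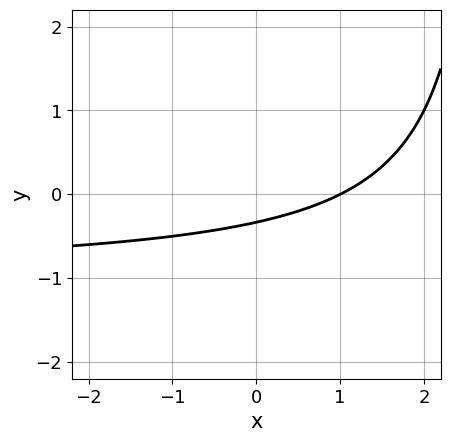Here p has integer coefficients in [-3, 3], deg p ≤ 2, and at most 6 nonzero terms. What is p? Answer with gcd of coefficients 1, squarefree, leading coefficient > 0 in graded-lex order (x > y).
(a) Degree: the shape is more complex than any degree-1 curve, so deg p = 2.
(b) Observable constraints: one x-axis crossing is at x = 1.
(c) Putting this together gives p.

x*y + x - 3*y - 1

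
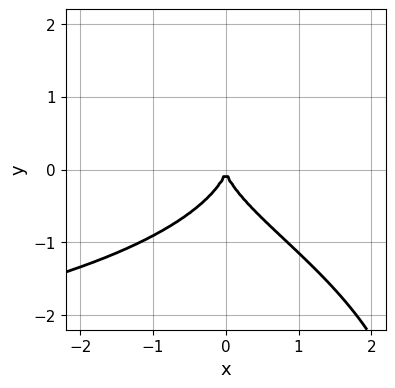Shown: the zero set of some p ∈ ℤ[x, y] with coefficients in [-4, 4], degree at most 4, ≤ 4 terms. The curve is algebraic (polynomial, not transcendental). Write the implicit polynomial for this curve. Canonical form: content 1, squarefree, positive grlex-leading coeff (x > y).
x*y^3 - 3*y^3 - 3*x^2

1. Degree: the shape is more complex than any degree-3 curve, so deg p = 4.
2. From the axis intercepts and sections: it meets the x-axis at x = 0 (among the integer gridlines); it meets the y-axis at y = 0 (among the integer gridlines).
3. Assembling these constraints gives the stated polynomial.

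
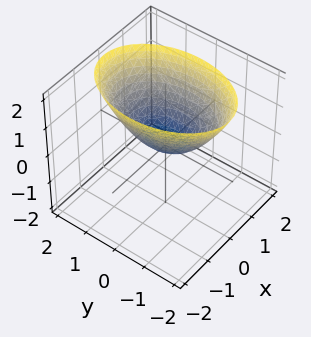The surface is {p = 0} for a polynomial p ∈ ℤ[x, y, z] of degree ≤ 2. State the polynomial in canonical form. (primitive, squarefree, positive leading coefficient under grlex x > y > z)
2*x^2 + y^2 - 2*z

First, the degree is 2 — a paraboloid; a quadric.
Then, symmetries: it's symmetric under y → −y, forcing even powers of y; the x ↦ −x reflection is a symmetry, so x appears only in even powers.
Next, reading off the gridlines: it crosses the y-axis at the gridline y = 0; one x-axis crossing is at x = 0; one z-axis crossing is at z = 0.
Finally, putting this together gives p.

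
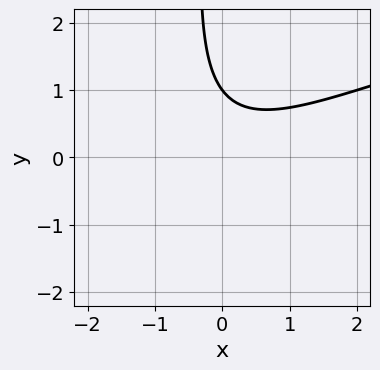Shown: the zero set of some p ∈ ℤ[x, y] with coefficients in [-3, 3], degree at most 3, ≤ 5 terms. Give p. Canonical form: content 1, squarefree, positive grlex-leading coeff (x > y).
x*y^2 - 2*x^2 + 3*x*y + 3*y - 3

First, deg p = 3. No degree-2 curve has this shape.
Next, from the visible intercepts: no x-intercept at any integer in the box; one y-axis crossing is at y = 1.
Finally, these observations pin down the coefficients.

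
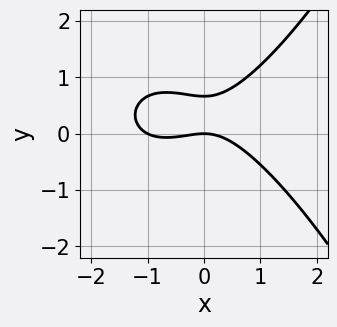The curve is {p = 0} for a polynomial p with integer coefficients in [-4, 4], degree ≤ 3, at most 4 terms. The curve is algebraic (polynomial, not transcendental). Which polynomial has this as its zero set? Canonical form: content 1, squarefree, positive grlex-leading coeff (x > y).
(a) deg p = 3. No degree-2 curve has this shape.
(b) From the visible intercepts: the x-axis gridline crossings are at x ∈ {-1, 0}; one y-axis crossing is at y = 0.
(c) Solving for integer coefficients yields p as stated.

x^3 + x^2 - 3*y^2 + 2*y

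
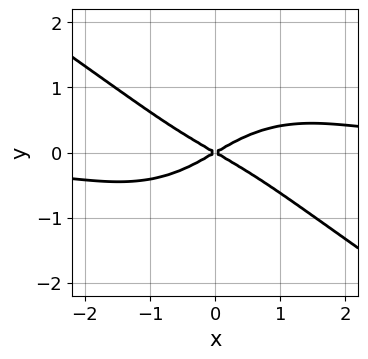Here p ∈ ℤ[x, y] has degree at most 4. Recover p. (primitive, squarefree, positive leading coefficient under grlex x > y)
x^3*y + 3*y^4 - x^2 + 3*y^2

Degree: a generic line meets the curve in up to 4 points, so deg p = 4.
Observable constraints: it crosses the y-axis at the gridline y = 0; it crosses the x-axis at the gridline x = 0.
Solving for integer coefficients yields p as stated.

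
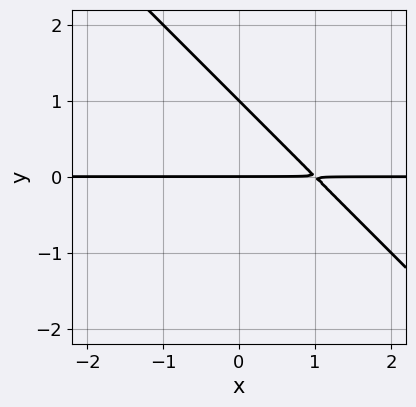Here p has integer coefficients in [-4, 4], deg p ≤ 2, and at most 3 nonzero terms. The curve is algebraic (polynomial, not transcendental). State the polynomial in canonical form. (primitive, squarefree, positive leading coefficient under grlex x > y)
(a) Degree: no degree-1 curve has this shape, so deg p = 2.
(b) Checking where it meets the axes: among the integer gridlines, it crosses the y-axis at y ∈ {0, 1}; the visible x-axis segment lies entirely on the curve.
(c) Putting this together gives p.

x*y + y^2 - y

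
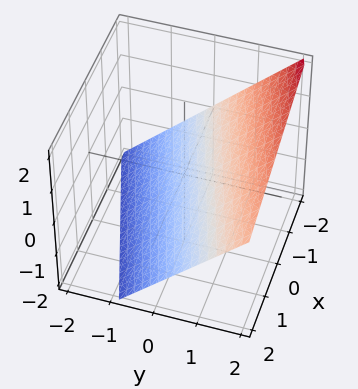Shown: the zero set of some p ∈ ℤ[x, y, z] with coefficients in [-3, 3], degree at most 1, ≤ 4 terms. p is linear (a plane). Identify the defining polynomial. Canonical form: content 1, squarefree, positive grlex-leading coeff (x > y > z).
(a) deg p = 1. Every cross-section is a straight line — this is a plane.
(b) Checking where it meets the axes: it crosses the x-axis at the gridline x = -2.
(c) Together with the visible shape, these determine p as stated.

x - 3*y + 3*z + 2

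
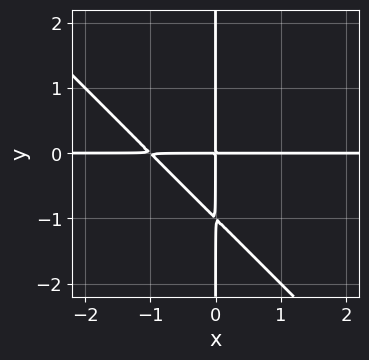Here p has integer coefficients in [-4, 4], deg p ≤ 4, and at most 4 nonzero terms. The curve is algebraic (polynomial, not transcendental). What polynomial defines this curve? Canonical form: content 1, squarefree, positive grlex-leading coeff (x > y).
First, degree: a generic line meets the curve in up to 3 points, so deg p = 3.
Next, reading off the gridlines: every point of the x-axis in the box is on the curve; every point of the y-axis in the box is on the curve.
Finally, solving for integer coefficients yields p as stated.

x^2*y + x*y^2 + x*y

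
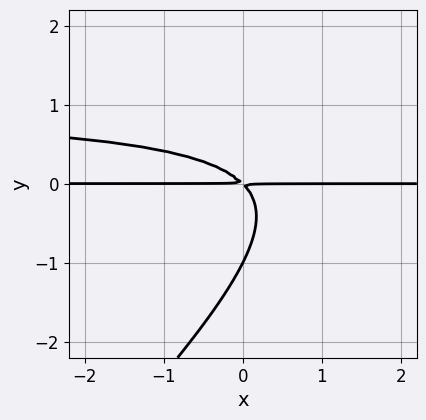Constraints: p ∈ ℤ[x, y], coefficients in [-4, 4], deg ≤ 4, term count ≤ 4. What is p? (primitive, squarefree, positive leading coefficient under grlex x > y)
The degree is 3 — the shape is more complex than any degree-2 curve.
Checking where it meets the axes: the visible x-axis segment lies entirely on the curve; one y-axis crossing is at y = -1.
Matching integer coefficients to the picture gives p.

x*y^2 - y^3 - x*y - y^2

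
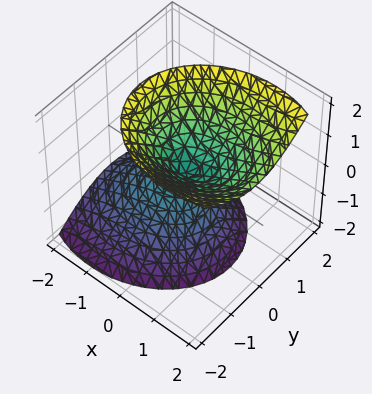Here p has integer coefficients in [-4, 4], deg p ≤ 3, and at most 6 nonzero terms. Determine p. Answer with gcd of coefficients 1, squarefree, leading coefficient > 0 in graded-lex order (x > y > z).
2*x^2 - 2*x*z + 3*y^2 - 2*z^2

The picture has 2 separate pieces. Treating them together as one polynomial.
deg p = 2. No degree-1 surface has this shape.
Observable constraints: it meets the z-axis at z = 0 (among the integer gridlines); it meets the y-axis at y = 0 (among the integer gridlines); it meets the x-axis at x = 0 (among the integer gridlines).
Matching integer coefficients to the picture gives p.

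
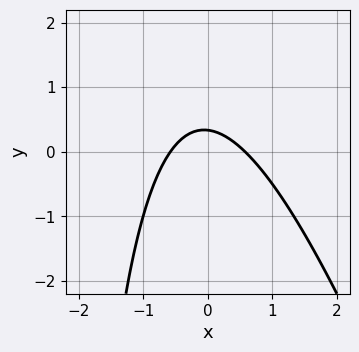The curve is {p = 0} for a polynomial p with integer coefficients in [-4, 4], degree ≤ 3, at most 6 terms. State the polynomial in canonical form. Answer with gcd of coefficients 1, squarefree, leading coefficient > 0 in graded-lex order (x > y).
3*x^2 + x*y + 3*y - 1

(a) Degree: no degree-1 curve has this shape, so deg p = 2.
(b) Matching integer coefficients to the picture gives p.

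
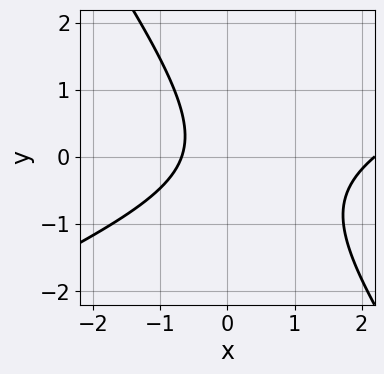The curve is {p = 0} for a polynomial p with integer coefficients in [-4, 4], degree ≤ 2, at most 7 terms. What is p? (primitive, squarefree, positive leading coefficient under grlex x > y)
2*x^2 - 3*x*y - 3*y^2 - 3*x - 3

The degree is 2 — a generic line meets the curve in up to 2 points.
Observable constraints: the curve avoids every integer y-axis point in the box.
Putting this together gives p.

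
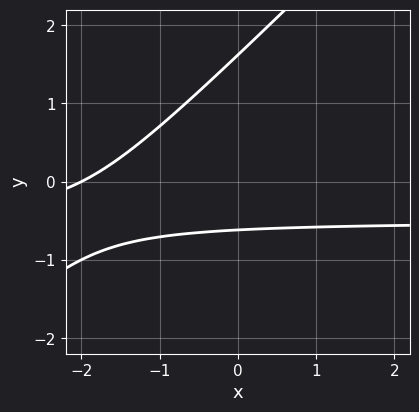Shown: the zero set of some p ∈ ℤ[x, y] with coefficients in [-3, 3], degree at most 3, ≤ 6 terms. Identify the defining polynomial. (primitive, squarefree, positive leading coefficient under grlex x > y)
2*x*y - 2*y^2 + x + 2*y + 2

(a) Degree: no degree-1 curve has this shape, so deg p = 2.
(b) Observable constraints: it meets the x-axis at x = -2 (among the integer gridlines).
(c) Matching integer coefficients to the picture gives p.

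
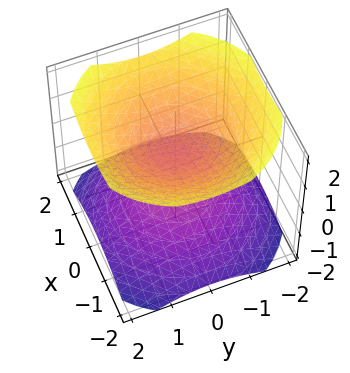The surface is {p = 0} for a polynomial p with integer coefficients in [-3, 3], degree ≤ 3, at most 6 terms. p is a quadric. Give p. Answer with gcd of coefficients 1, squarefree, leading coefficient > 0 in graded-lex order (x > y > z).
2*x^2 + 2*y^2 - 3*z^2 + 1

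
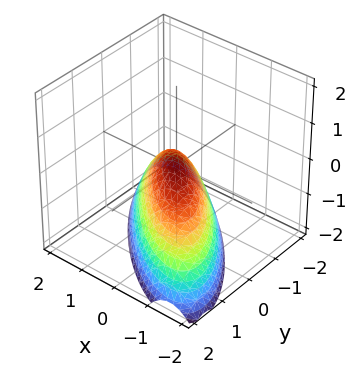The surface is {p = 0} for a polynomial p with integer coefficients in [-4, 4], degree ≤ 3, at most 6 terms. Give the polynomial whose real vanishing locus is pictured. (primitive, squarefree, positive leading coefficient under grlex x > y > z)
2*x^2 + 3*x*y + 2*y^2 + 2*z

First, deg p = 2. The shape is more complex than any degree-1 surface.
Next, observable constraints: it meets the z-axis at z = 0 (among the integer gridlines); it meets the y-axis at y = 0 (among the integer gridlines); it crosses the x-axis at the gridline x = 0.
Finally, the integer polynomial consistent with all of this is the stated p.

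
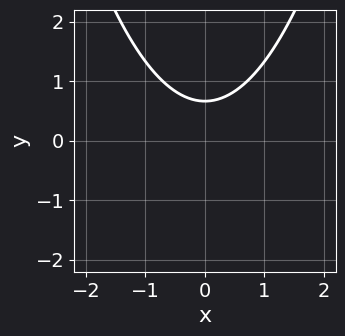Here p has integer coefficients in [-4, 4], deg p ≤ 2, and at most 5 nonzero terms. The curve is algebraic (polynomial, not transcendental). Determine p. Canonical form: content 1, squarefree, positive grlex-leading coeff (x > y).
2*x^2 - 3*y + 2

(a) The degree is 2 — no degree-1 curve has this shape.
(b) Symmetries: it's symmetric under x → −x, forcing even powers of x.
(c) Observable constraints: it misses every integer gridline on the x-axis.
(d) Solving for integer coefficients yields p as stated.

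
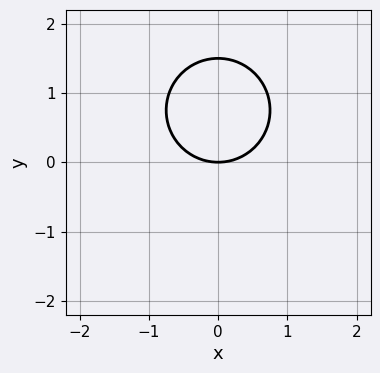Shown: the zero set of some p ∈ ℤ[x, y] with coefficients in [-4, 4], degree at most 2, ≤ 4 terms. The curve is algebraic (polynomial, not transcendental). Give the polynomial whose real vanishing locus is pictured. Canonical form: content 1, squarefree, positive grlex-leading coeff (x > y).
2*x^2 + 2*y^2 - 3*y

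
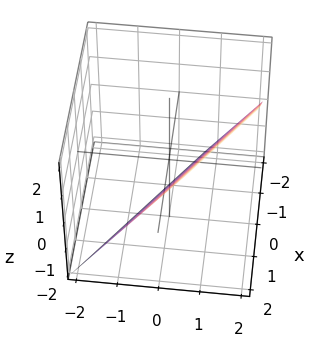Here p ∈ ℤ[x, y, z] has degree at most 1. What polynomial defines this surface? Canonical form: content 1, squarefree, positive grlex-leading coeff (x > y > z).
2*x + 3*y - 2*z - 2

(a) The degree is 1 — every cross-section is a straight line — this is a plane.
(b) Against the integer gridlines: it meets the x-axis at x = 1 (among the integer gridlines); it crosses the z-axis at the gridline z = -1.
(c) These observations pin down the coefficients.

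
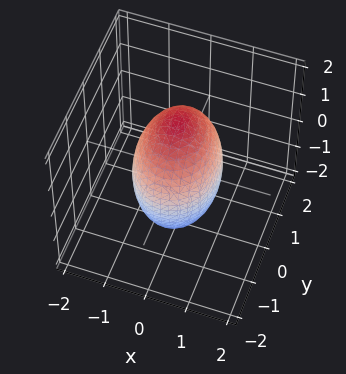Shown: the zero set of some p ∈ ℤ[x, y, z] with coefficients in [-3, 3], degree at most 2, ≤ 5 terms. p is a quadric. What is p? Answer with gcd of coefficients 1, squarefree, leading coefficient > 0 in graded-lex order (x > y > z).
Degree: a closed, bounded, convex surface; a quadric, so deg p = 2.
Symmetries: mirror symmetry x ↦ −x ⇒ only even powers of x; the z ↦ −z reflection is a symmetry, so z appears only in even powers; mirror symmetry y ↦ −y ⇒ only even powers of y.
From the visible intercepts: among the integer gridlines, it crosses the x-axis at x ∈ {-1, 1}.
Solving for integer coefficients yields p as stated.

3*x^2 + 2*y^2 + z^2 - 3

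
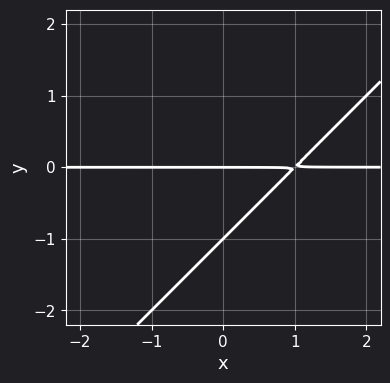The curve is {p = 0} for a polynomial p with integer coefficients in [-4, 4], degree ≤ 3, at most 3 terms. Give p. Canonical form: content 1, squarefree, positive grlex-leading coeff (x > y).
First, deg p = 2. The shape is more complex than any degree-1 curve.
Then, reading off the gridlines: every point of the x-axis in the box is on the curve; among the integer gridlines, it crosses the y-axis at y ∈ {-1, 0}.
Finally, together with the visible shape, these determine p as stated.

x*y - y^2 - y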